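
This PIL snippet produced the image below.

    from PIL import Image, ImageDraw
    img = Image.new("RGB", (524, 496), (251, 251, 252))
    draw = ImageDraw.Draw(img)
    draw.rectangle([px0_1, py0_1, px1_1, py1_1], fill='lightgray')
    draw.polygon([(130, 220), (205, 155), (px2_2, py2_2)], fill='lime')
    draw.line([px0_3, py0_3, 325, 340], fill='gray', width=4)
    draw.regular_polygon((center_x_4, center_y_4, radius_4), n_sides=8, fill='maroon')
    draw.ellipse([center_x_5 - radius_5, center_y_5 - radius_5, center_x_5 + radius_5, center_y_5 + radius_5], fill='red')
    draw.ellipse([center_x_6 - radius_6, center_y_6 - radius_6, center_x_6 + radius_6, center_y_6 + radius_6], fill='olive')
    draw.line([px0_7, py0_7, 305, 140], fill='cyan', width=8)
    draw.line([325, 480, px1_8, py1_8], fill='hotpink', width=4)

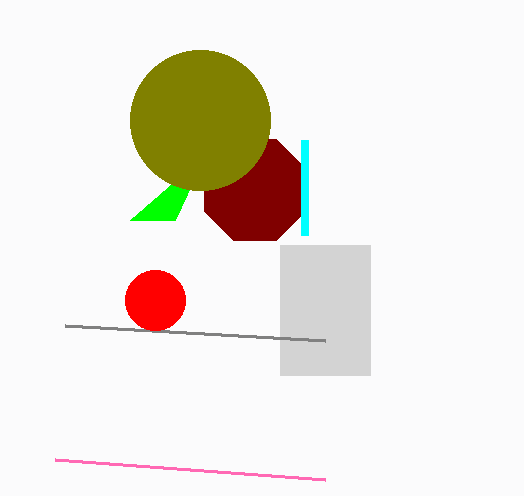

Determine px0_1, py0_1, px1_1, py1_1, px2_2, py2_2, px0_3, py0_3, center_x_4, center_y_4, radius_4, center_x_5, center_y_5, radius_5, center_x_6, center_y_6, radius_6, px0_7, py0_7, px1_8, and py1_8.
px0_1 = 280; py0_1 = 245; px1_1 = 370; py1_1 = 375; px2_2 = 175; py2_2 = 220; px0_3 = 65; py0_3 = 325; center_x_4 = 255; center_y_4 = 190; radius_4 = 55; center_x_5 = 155; center_y_5 = 300; radius_5 = 30; center_x_6 = 200; center_y_6 = 120; radius_6 = 70; px0_7 = 305; py0_7 = 235; px1_8 = 55; py1_8 = 460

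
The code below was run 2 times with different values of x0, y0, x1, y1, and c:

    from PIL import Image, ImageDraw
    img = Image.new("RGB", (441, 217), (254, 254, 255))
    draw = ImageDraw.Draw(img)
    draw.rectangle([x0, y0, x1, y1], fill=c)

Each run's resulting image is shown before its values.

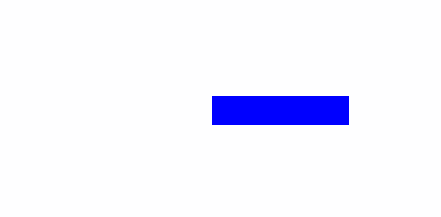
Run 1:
x0 = 212; y0 = 96; x1 = 348; y1 = 124; c = 'blue'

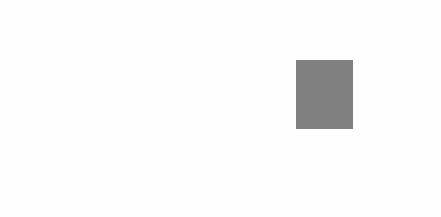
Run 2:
x0 = 296, y0 = 60, x1 = 352, y1 = 128, c = 'gray'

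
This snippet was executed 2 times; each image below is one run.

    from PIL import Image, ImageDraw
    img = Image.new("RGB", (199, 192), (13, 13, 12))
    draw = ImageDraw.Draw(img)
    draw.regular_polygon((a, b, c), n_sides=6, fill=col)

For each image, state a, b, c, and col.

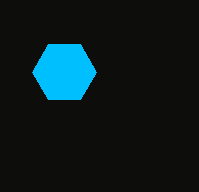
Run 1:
a = 64, b = 72, c = 32, col = 'deepskyblue'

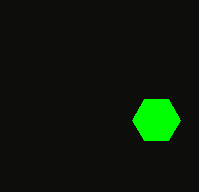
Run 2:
a = 156; b = 120; c = 24; col = 'lime'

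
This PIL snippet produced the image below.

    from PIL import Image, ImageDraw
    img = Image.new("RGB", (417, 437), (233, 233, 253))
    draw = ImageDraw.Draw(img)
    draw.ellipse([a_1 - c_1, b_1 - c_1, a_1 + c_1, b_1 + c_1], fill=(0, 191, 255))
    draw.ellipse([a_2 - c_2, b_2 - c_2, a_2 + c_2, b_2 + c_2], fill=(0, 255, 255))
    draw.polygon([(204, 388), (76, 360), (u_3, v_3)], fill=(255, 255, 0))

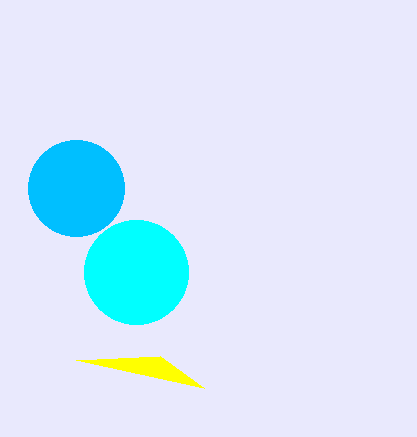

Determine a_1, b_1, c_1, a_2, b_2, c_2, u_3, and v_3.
a_1 = 76
b_1 = 188
c_1 = 48
a_2 = 136
b_2 = 272
c_2 = 52
u_3 = 160
v_3 = 356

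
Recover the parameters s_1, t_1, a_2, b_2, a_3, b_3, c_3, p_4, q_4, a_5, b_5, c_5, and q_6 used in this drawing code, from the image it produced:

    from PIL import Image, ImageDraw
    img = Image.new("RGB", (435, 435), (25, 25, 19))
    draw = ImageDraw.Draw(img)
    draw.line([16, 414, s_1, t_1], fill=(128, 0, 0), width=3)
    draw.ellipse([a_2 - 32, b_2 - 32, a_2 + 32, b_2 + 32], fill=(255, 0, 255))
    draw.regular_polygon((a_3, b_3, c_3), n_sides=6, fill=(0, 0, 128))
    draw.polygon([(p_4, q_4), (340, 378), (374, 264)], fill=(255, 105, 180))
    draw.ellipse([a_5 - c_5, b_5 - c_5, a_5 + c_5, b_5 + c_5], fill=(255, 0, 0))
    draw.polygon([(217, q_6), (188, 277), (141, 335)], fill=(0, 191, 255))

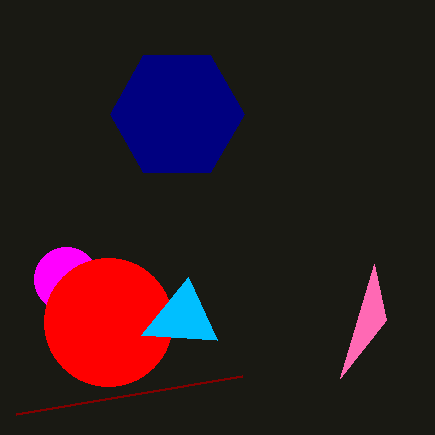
s_1 = 242, t_1 = 376, a_2 = 66, b_2 = 279, a_3 = 177, b_3 = 114, c_3 = 67, p_4 = 386, q_4 = 320, a_5 = 108, b_5 = 322, c_5 = 64, q_6 = 340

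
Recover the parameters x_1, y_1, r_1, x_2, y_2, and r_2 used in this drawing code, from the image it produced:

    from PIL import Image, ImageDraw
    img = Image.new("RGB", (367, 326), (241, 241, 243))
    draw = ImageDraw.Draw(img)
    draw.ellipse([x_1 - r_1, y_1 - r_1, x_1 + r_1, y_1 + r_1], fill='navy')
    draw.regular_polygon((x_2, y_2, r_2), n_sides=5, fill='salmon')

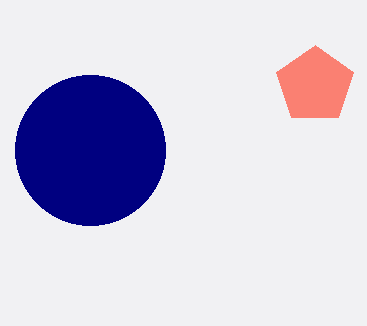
x_1 = 90, y_1 = 150, r_1 = 75, x_2 = 315, y_2 = 85, r_2 = 40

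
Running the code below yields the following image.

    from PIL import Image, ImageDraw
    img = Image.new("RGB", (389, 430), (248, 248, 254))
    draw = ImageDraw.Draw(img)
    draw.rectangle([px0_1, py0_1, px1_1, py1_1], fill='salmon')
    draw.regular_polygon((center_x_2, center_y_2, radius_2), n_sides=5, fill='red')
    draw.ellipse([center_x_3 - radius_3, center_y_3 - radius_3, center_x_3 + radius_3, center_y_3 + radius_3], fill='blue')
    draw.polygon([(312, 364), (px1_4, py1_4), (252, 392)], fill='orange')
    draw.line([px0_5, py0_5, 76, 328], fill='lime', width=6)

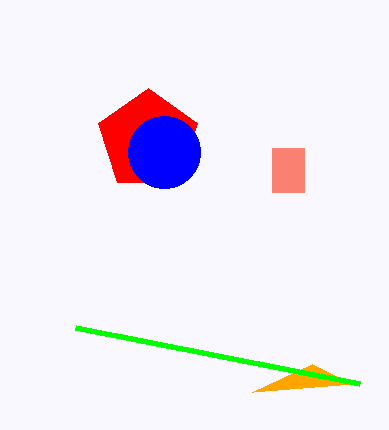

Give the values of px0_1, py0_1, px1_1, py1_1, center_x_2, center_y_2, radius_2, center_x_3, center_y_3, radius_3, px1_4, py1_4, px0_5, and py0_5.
px0_1 = 272
py0_1 = 148
px1_1 = 304
py1_1 = 192
center_x_2 = 148
center_y_2 = 140
radius_2 = 52
center_x_3 = 164
center_y_3 = 152
radius_3 = 36
px1_4 = 352
py1_4 = 384
px0_5 = 360
py0_5 = 384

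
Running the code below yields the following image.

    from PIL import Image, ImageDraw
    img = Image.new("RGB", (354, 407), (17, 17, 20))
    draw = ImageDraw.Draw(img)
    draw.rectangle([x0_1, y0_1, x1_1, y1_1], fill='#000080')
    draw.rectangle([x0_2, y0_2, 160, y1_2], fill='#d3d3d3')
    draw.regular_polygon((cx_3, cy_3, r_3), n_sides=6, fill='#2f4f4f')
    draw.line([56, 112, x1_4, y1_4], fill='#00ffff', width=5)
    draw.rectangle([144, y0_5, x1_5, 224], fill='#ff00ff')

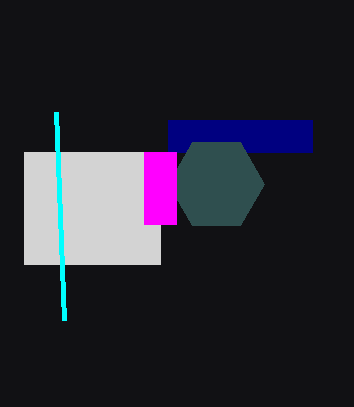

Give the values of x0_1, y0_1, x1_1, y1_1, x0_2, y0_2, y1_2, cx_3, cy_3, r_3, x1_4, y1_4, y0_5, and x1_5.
x0_1 = 168; y0_1 = 120; x1_1 = 312; y1_1 = 152; x0_2 = 24; y0_2 = 152; y1_2 = 264; cx_3 = 216; cy_3 = 184; r_3 = 48; x1_4 = 64; y1_4 = 320; y0_5 = 152; x1_5 = 176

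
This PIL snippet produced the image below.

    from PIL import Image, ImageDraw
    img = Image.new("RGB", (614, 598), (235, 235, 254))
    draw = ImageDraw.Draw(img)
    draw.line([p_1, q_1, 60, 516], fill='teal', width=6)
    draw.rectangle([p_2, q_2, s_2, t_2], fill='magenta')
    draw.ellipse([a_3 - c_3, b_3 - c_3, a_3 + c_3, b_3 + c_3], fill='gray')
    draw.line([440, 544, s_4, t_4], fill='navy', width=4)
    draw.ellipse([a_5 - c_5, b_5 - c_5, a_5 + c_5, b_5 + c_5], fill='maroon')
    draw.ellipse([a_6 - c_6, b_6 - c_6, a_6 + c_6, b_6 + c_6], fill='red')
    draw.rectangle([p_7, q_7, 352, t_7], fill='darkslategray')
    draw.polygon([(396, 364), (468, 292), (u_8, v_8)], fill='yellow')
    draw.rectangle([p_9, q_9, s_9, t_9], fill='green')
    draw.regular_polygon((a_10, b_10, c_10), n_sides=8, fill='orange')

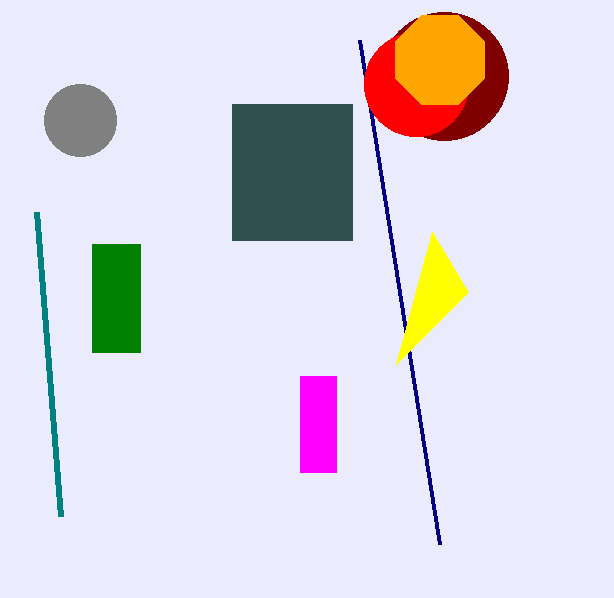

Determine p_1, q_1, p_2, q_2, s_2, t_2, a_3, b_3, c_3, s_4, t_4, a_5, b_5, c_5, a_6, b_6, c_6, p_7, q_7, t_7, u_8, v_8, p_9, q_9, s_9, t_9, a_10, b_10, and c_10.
p_1 = 36, q_1 = 212, p_2 = 300, q_2 = 376, s_2 = 336, t_2 = 472, a_3 = 80, b_3 = 120, c_3 = 36, s_4 = 360, t_4 = 40, a_5 = 444, b_5 = 76, c_5 = 64, a_6 = 416, b_6 = 84, c_6 = 52, p_7 = 232, q_7 = 104, t_7 = 240, u_8 = 432, v_8 = 232, p_9 = 92, q_9 = 244, s_9 = 140, t_9 = 352, a_10 = 440, b_10 = 60, c_10 = 48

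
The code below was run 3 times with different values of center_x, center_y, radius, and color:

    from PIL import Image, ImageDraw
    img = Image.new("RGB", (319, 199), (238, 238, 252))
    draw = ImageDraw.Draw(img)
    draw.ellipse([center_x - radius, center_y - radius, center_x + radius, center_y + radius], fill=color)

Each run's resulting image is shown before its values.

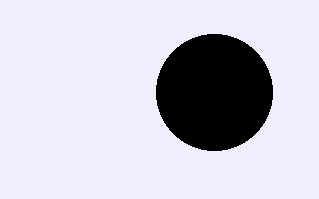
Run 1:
center_x = 214, center_y = 92, radius = 58, color = 'black'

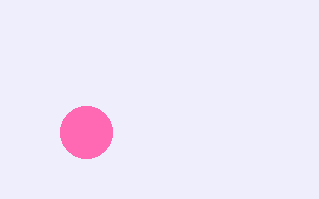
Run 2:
center_x = 86; center_y = 132; radius = 26; color = 'hotpink'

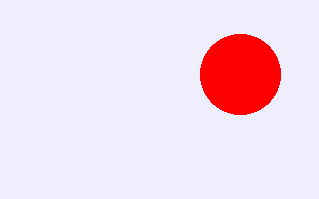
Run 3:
center_x = 240
center_y = 74
radius = 40
color = 'red'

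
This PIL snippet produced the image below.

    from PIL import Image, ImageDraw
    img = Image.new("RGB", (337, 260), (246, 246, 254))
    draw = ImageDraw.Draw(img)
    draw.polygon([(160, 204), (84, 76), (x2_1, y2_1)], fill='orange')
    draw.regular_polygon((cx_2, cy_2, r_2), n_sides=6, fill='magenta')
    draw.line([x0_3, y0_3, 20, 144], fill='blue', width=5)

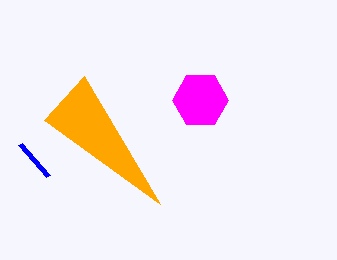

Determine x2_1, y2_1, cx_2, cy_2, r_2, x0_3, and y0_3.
x2_1 = 44
y2_1 = 120
cx_2 = 200
cy_2 = 100
r_2 = 28
x0_3 = 48
y0_3 = 176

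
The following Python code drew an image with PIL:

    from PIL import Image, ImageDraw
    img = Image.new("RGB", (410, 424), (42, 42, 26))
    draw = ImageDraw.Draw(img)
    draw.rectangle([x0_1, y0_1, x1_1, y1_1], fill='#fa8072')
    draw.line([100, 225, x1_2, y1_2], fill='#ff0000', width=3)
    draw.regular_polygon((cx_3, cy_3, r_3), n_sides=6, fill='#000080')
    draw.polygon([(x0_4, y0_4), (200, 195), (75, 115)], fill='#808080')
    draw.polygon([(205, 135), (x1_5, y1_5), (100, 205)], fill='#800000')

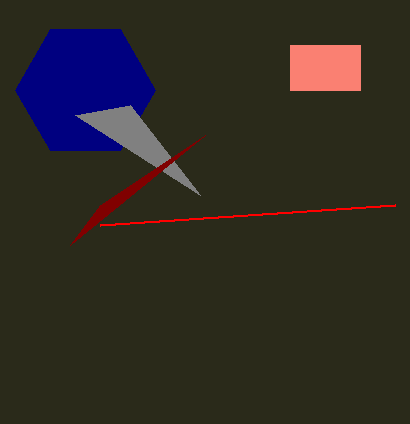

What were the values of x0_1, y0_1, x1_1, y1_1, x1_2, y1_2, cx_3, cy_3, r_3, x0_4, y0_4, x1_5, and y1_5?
x0_1 = 290
y0_1 = 45
x1_1 = 360
y1_1 = 90
x1_2 = 395
y1_2 = 205
cx_3 = 85
cy_3 = 90
r_3 = 70
x0_4 = 130
y0_4 = 105
x1_5 = 70
y1_5 = 245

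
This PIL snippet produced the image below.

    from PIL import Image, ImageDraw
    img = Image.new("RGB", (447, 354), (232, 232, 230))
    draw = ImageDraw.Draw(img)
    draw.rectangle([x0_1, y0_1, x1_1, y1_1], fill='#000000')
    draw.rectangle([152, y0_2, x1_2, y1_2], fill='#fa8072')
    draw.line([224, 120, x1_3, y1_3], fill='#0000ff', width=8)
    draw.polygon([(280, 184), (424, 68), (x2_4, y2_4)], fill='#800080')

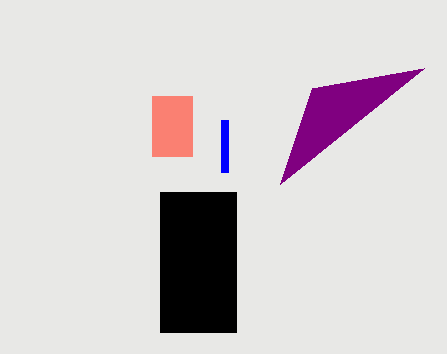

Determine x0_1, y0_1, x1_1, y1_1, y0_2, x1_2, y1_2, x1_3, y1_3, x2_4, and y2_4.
x0_1 = 160, y0_1 = 192, x1_1 = 236, y1_1 = 332, y0_2 = 96, x1_2 = 192, y1_2 = 156, x1_3 = 224, y1_3 = 172, x2_4 = 312, y2_4 = 88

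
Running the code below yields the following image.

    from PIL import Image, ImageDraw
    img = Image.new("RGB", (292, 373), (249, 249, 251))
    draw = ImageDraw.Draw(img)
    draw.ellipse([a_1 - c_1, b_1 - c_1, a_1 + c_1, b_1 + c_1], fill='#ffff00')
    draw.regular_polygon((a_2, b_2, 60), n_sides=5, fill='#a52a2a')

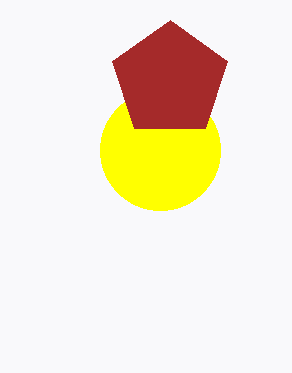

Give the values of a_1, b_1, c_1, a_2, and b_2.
a_1 = 160, b_1 = 150, c_1 = 60, a_2 = 170, b_2 = 80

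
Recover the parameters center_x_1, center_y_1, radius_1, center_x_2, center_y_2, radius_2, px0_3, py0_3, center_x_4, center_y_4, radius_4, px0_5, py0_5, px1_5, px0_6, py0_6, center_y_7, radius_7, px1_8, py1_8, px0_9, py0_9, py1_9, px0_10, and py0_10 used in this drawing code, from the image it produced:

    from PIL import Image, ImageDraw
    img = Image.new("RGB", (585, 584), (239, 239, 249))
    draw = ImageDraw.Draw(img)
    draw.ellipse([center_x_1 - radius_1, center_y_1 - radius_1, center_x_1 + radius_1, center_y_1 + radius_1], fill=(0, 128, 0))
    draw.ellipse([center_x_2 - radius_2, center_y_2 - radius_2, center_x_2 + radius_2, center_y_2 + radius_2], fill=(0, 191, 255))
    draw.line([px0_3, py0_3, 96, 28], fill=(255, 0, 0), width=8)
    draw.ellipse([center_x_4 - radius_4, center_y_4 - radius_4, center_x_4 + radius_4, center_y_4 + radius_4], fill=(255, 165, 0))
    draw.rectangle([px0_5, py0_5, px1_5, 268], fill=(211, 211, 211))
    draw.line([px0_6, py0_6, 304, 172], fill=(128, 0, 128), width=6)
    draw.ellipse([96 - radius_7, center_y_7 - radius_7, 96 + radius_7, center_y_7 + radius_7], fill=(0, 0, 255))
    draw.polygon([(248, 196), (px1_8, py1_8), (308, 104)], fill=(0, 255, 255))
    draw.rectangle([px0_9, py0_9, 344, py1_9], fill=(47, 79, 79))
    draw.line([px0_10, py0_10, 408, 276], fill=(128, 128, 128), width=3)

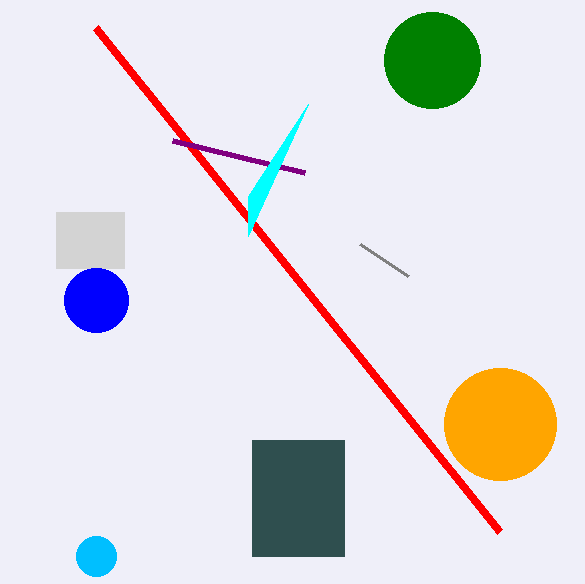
center_x_1 = 432, center_y_1 = 60, radius_1 = 48, center_x_2 = 96, center_y_2 = 556, radius_2 = 20, px0_3 = 500, py0_3 = 532, center_x_4 = 500, center_y_4 = 424, radius_4 = 56, px0_5 = 56, py0_5 = 212, px1_5 = 124, px0_6 = 172, py0_6 = 140, center_y_7 = 300, radius_7 = 32, px1_8 = 248, py1_8 = 236, px0_9 = 252, py0_9 = 440, py1_9 = 556, px0_10 = 360, py0_10 = 244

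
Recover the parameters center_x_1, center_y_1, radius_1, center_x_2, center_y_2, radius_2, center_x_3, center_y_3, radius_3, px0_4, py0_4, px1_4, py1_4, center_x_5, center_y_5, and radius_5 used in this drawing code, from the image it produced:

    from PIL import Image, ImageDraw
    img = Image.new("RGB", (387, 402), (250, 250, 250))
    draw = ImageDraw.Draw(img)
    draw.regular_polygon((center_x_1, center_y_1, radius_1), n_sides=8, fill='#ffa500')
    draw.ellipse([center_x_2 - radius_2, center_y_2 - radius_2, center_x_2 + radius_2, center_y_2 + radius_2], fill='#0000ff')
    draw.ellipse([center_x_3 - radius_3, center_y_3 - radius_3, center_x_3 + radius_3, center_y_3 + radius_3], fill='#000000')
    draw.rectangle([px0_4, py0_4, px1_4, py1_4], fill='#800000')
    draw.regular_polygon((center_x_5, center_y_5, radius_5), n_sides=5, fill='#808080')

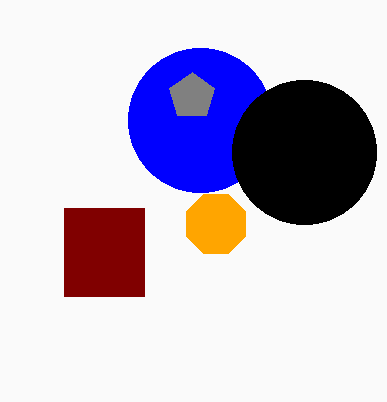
center_x_1 = 216
center_y_1 = 224
radius_1 = 32
center_x_2 = 200
center_y_2 = 120
radius_2 = 72
center_x_3 = 304
center_y_3 = 152
radius_3 = 72
px0_4 = 64
py0_4 = 208
px1_4 = 144
py1_4 = 296
center_x_5 = 192
center_y_5 = 96
radius_5 = 24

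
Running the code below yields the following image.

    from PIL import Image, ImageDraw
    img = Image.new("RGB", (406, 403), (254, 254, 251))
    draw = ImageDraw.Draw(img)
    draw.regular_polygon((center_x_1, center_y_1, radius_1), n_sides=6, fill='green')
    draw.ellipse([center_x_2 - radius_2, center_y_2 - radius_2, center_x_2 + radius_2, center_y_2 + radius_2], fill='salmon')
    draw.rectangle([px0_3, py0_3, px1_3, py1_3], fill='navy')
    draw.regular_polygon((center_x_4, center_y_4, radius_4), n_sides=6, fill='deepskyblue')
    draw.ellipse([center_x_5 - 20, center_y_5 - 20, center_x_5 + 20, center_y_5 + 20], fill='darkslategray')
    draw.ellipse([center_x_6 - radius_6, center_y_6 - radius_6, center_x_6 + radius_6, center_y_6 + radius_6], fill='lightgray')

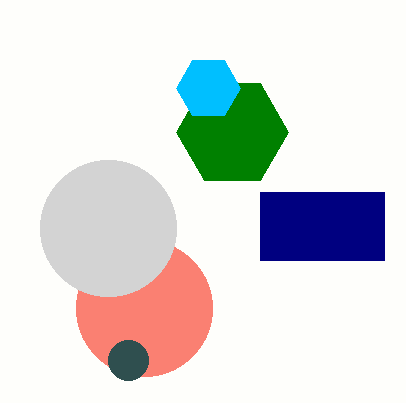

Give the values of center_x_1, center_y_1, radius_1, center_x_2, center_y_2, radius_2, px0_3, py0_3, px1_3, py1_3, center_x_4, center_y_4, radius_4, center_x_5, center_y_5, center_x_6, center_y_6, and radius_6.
center_x_1 = 232; center_y_1 = 132; radius_1 = 56; center_x_2 = 144; center_y_2 = 308; radius_2 = 68; px0_3 = 260; py0_3 = 192; px1_3 = 384; py1_3 = 260; center_x_4 = 208; center_y_4 = 88; radius_4 = 32; center_x_5 = 128; center_y_5 = 360; center_x_6 = 108; center_y_6 = 228; radius_6 = 68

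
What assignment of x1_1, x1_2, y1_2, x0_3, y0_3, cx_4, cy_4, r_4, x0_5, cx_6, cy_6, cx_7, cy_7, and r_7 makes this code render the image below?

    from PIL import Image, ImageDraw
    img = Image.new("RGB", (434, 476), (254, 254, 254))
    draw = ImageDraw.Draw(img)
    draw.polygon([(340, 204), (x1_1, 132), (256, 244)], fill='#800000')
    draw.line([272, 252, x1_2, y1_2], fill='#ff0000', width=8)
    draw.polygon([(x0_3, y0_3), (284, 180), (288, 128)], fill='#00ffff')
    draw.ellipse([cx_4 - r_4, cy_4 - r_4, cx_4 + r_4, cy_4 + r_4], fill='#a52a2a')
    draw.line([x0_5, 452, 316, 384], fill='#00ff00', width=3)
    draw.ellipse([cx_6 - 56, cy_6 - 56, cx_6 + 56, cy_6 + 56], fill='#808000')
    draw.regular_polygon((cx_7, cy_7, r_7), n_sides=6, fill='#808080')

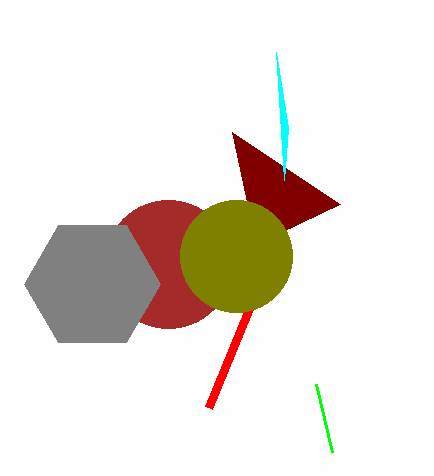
x1_1 = 232
x1_2 = 208
y1_2 = 408
x0_3 = 276
y0_3 = 52
cx_4 = 168
cy_4 = 264
r_4 = 64
x0_5 = 332
cx_6 = 236
cy_6 = 256
cx_7 = 92
cy_7 = 284
r_7 = 68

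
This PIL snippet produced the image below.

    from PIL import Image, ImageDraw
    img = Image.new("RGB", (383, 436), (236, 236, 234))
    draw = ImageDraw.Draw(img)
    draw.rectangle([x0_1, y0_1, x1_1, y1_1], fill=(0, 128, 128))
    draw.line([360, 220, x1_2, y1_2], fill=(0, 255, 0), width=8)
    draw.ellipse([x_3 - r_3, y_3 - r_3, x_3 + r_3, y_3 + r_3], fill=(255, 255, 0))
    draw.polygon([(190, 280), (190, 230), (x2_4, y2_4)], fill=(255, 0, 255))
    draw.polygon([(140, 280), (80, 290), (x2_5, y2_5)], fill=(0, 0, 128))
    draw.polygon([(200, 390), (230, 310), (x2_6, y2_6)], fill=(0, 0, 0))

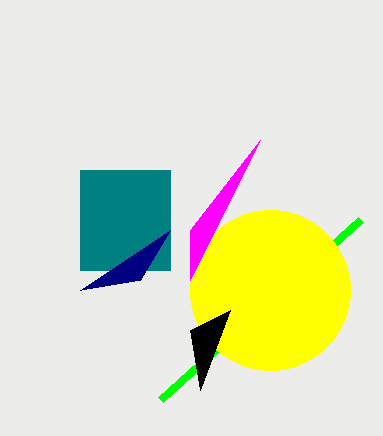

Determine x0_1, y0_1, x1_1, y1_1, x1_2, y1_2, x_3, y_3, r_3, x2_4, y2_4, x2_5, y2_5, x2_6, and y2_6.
x0_1 = 80, y0_1 = 170, x1_1 = 170, y1_1 = 270, x1_2 = 160, y1_2 = 400, x_3 = 270, y_3 = 290, r_3 = 80, x2_4 = 260, y2_4 = 140, x2_5 = 170, y2_5 = 230, x2_6 = 190, y2_6 = 330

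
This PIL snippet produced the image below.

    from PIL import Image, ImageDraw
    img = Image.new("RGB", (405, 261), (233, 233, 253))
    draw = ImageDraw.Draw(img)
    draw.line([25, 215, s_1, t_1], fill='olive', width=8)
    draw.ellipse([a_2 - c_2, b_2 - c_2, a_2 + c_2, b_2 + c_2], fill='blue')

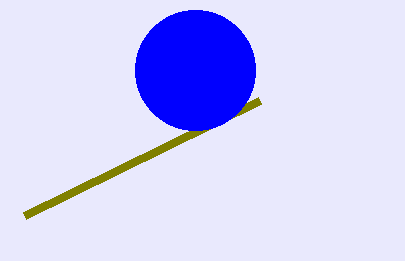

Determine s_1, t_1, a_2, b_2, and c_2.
s_1 = 260
t_1 = 100
a_2 = 195
b_2 = 70
c_2 = 60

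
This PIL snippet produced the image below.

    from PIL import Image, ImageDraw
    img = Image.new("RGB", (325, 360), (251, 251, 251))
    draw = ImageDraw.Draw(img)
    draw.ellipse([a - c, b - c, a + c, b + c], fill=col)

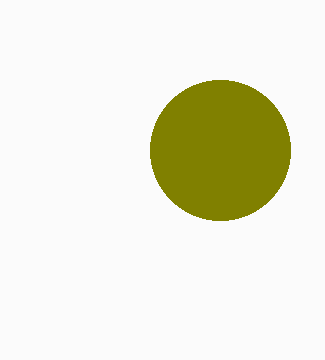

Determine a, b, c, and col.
a = 220, b = 150, c = 70, col = 'olive'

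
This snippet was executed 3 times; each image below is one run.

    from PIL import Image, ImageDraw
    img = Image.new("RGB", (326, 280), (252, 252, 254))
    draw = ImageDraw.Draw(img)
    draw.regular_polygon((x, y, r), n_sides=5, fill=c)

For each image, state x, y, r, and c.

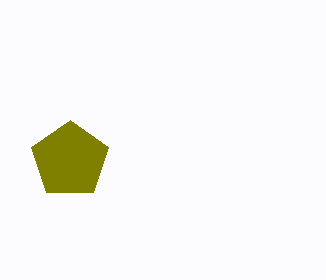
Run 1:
x = 70
y = 160
r = 40
c = 'olive'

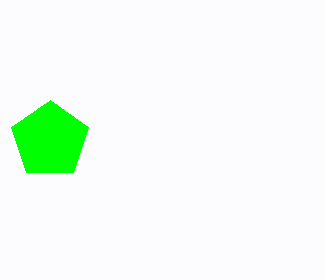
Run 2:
x = 50
y = 140
r = 40
c = 'lime'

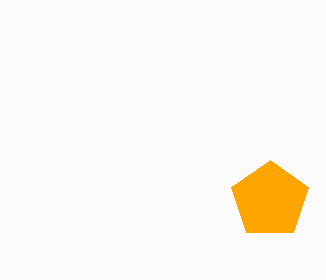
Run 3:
x = 270; y = 200; r = 40; c = 'orange'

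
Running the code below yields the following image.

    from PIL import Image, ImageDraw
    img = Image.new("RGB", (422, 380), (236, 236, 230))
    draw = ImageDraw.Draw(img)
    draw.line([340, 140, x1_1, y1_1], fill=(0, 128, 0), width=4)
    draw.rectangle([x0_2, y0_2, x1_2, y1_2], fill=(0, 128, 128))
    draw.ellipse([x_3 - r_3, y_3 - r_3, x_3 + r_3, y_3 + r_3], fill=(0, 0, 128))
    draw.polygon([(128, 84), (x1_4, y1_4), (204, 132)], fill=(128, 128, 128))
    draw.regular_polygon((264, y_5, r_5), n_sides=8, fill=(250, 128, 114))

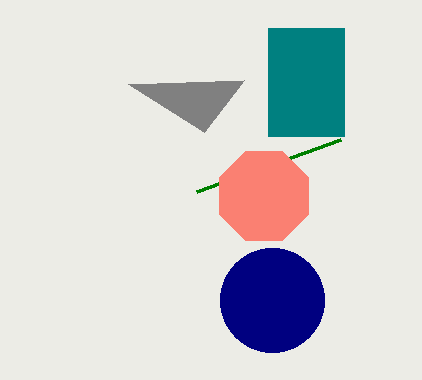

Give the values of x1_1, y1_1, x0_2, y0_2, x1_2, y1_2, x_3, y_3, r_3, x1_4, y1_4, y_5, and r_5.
x1_1 = 196
y1_1 = 192
x0_2 = 268
y0_2 = 28
x1_2 = 344
y1_2 = 136
x_3 = 272
y_3 = 300
r_3 = 52
x1_4 = 244
y1_4 = 80
y_5 = 196
r_5 = 48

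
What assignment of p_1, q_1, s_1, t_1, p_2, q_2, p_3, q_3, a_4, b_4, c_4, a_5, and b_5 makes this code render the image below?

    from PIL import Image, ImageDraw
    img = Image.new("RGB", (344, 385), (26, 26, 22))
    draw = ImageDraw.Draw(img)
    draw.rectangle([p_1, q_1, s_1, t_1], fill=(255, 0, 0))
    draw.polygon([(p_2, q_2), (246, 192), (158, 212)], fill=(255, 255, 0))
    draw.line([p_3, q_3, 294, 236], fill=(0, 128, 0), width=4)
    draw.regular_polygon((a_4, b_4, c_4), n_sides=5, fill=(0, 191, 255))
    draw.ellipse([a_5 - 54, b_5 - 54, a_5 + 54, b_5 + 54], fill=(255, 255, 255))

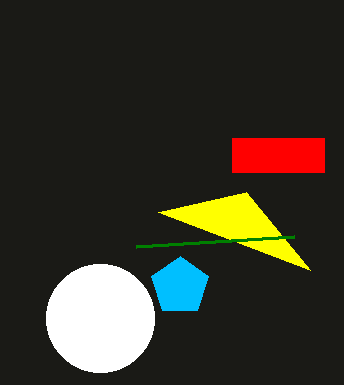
p_1 = 232
q_1 = 138
s_1 = 324
t_1 = 172
p_2 = 310
q_2 = 270
p_3 = 136
q_3 = 246
a_4 = 180
b_4 = 286
c_4 = 30
a_5 = 100
b_5 = 318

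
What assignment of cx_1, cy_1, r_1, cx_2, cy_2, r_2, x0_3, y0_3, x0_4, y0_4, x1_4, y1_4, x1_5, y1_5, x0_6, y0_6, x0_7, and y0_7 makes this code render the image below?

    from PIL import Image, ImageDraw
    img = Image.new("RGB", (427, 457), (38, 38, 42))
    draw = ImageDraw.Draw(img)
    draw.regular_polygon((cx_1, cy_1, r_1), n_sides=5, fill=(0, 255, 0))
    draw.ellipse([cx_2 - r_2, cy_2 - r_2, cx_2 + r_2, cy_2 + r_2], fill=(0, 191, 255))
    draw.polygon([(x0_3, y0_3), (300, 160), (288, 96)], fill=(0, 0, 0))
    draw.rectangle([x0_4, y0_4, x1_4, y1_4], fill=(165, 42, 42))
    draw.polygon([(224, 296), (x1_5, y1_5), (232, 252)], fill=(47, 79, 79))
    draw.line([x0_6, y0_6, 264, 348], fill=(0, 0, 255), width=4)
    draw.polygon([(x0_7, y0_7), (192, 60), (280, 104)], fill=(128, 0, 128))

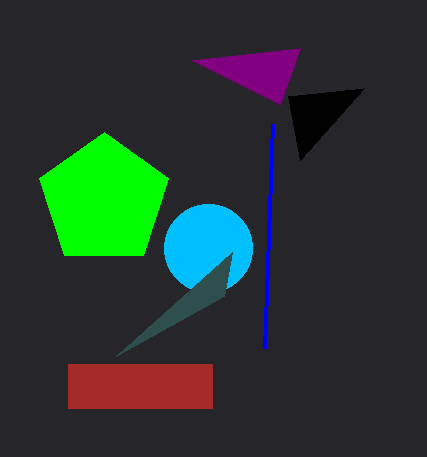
cx_1 = 104, cy_1 = 200, r_1 = 68, cx_2 = 208, cy_2 = 248, r_2 = 44, x0_3 = 364, y0_3 = 88, x0_4 = 68, y0_4 = 364, x1_4 = 212, y1_4 = 408, x1_5 = 116, y1_5 = 356, x0_6 = 272, y0_6 = 124, x0_7 = 300, y0_7 = 48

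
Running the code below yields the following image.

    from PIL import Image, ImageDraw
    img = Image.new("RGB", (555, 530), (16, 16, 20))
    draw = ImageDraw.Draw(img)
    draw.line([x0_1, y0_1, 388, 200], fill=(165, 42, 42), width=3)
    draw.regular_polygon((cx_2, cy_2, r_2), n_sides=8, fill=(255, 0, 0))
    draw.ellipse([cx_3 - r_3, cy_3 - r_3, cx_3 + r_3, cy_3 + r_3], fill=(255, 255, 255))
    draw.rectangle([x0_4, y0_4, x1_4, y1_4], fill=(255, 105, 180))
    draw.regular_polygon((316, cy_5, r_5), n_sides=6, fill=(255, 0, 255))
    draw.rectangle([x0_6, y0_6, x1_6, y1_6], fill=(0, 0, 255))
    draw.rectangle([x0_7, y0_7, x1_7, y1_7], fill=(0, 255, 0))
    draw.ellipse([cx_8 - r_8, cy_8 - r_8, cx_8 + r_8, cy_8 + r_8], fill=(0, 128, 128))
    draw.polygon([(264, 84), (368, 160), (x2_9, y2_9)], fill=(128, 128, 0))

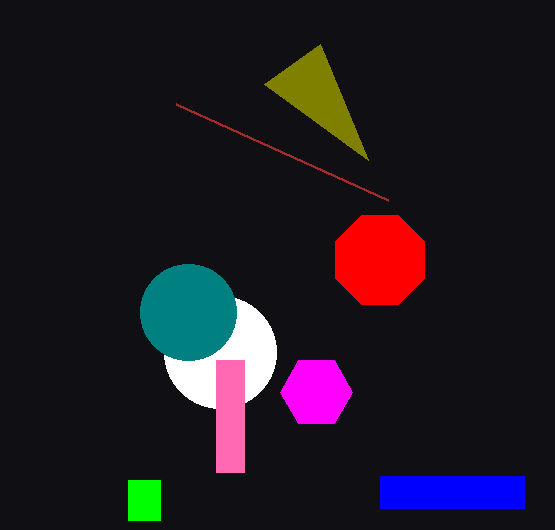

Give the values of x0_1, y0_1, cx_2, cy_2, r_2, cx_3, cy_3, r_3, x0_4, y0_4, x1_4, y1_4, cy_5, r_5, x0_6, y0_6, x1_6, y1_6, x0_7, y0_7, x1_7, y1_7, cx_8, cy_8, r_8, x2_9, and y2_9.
x0_1 = 176, y0_1 = 104, cx_2 = 380, cy_2 = 260, r_2 = 48, cx_3 = 220, cy_3 = 352, r_3 = 56, x0_4 = 216, y0_4 = 360, x1_4 = 244, y1_4 = 472, cy_5 = 392, r_5 = 36, x0_6 = 380, y0_6 = 476, x1_6 = 524, y1_6 = 508, x0_7 = 128, y0_7 = 480, x1_7 = 160, y1_7 = 520, cx_8 = 188, cy_8 = 312, r_8 = 48, x2_9 = 320, y2_9 = 44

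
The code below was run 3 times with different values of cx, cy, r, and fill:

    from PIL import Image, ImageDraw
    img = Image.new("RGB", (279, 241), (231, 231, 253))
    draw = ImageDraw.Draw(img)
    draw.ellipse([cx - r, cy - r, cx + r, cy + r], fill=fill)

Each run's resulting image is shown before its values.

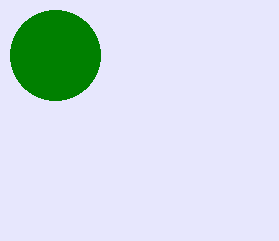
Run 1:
cx = 55
cy = 55
r = 45
fill = 'green'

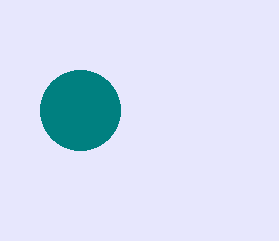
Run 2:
cx = 80; cy = 110; r = 40; fill = 'teal'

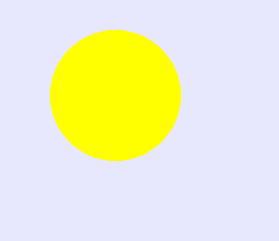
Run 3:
cx = 115; cy = 95; r = 65; fill = 'yellow'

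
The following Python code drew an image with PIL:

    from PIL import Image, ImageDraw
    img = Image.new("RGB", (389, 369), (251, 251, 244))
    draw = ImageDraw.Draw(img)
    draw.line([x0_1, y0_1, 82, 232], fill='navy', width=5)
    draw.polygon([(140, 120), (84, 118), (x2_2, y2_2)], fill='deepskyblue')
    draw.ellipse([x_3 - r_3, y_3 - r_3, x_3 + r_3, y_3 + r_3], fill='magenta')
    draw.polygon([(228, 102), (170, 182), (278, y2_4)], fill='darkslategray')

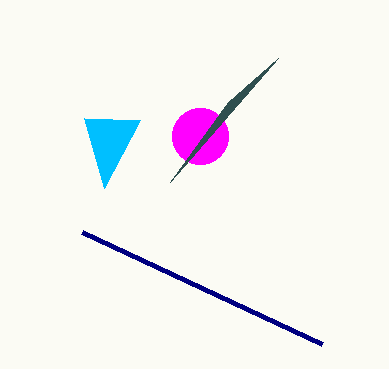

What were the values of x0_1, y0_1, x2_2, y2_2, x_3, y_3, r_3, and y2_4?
x0_1 = 322
y0_1 = 344
x2_2 = 104
y2_2 = 188
x_3 = 200
y_3 = 136
r_3 = 28
y2_4 = 58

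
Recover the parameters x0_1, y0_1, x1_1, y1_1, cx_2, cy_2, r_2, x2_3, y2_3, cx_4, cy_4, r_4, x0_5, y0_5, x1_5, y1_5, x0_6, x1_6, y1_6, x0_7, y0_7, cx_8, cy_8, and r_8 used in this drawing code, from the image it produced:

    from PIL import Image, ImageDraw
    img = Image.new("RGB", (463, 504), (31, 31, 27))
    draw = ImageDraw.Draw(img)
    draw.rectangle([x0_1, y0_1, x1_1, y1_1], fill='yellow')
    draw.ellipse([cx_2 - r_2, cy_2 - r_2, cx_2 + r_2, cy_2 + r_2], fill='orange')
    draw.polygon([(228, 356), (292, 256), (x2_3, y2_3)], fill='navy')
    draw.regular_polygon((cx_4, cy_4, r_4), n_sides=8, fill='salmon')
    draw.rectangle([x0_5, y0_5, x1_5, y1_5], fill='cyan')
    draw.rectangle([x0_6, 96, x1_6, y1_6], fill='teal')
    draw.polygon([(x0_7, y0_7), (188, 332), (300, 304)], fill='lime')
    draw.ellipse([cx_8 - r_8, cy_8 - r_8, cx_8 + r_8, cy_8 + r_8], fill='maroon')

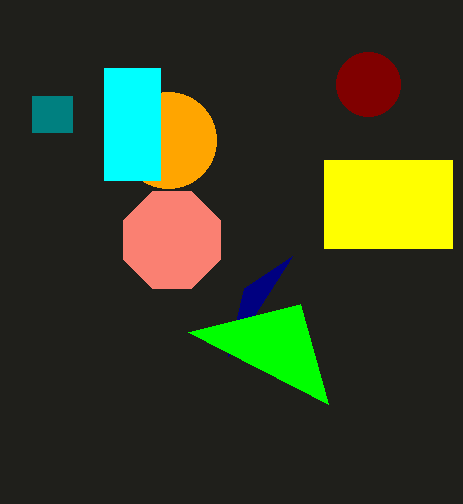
x0_1 = 324, y0_1 = 160, x1_1 = 452, y1_1 = 248, cx_2 = 168, cy_2 = 140, r_2 = 48, x2_3 = 244, y2_3 = 288, cx_4 = 172, cy_4 = 240, r_4 = 52, x0_5 = 104, y0_5 = 68, x1_5 = 160, y1_5 = 180, x0_6 = 32, x1_6 = 72, y1_6 = 132, x0_7 = 328, y0_7 = 404, cx_8 = 368, cy_8 = 84, r_8 = 32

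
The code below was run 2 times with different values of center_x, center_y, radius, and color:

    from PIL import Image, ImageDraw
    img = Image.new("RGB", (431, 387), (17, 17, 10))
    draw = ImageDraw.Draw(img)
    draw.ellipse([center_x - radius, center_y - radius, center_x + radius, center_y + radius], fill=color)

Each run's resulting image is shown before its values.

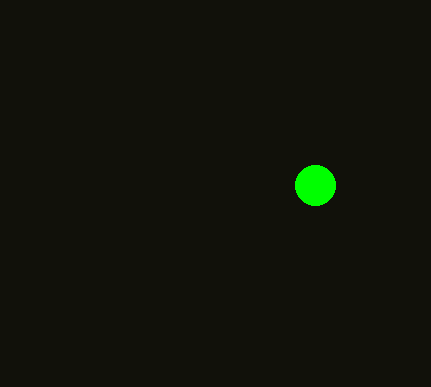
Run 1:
center_x = 315
center_y = 185
radius = 20
color = 'lime'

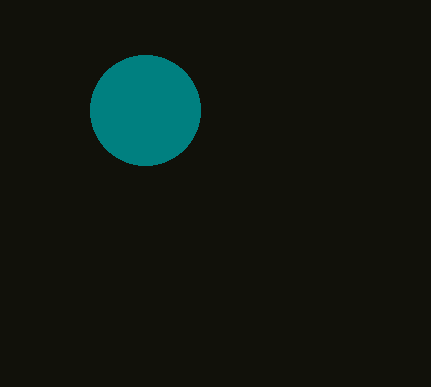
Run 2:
center_x = 145; center_y = 110; radius = 55; color = 'teal'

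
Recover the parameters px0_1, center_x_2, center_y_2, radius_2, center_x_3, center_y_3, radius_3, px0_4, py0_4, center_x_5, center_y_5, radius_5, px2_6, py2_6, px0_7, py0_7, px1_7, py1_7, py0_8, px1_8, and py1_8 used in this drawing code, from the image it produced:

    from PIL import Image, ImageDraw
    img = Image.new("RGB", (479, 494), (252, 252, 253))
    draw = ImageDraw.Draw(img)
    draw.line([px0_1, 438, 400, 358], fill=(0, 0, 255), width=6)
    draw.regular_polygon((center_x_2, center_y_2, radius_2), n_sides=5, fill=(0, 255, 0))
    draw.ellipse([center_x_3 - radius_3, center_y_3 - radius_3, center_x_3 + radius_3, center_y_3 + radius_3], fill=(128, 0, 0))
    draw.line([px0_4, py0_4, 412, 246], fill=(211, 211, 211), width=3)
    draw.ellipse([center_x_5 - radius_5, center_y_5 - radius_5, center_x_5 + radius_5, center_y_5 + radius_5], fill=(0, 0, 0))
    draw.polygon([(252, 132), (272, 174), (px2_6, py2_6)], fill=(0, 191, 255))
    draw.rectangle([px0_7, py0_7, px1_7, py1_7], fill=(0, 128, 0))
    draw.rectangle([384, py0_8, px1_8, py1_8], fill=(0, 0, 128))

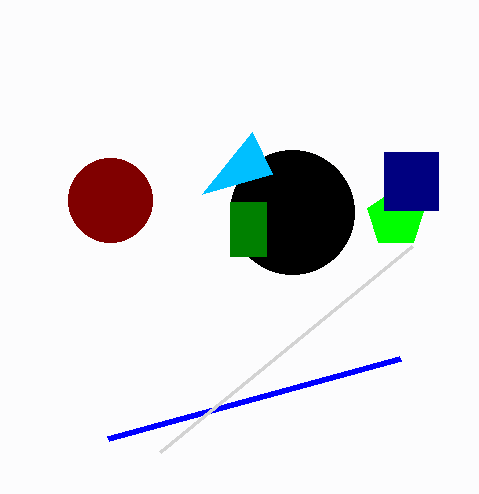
px0_1 = 108
center_x_2 = 396
center_y_2 = 218
radius_2 = 30
center_x_3 = 110
center_y_3 = 200
radius_3 = 42
px0_4 = 160
py0_4 = 452
center_x_5 = 292
center_y_5 = 212
radius_5 = 62
px2_6 = 202
py2_6 = 194
px0_7 = 230
py0_7 = 202
px1_7 = 266
py1_7 = 256
py0_8 = 152
px1_8 = 438
py1_8 = 210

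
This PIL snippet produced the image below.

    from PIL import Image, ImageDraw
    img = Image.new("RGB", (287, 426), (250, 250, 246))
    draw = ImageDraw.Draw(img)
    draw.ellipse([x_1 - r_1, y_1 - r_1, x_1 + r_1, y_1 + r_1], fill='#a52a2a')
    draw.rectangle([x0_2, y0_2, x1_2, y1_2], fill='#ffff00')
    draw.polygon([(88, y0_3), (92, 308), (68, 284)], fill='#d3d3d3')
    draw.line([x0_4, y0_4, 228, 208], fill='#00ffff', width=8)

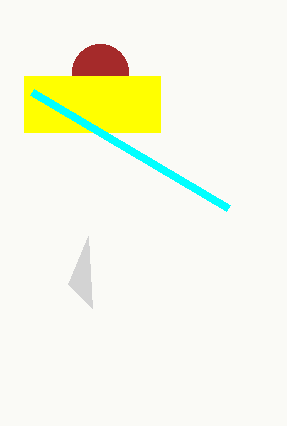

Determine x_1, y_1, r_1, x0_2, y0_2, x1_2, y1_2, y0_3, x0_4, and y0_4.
x_1 = 100, y_1 = 72, r_1 = 28, x0_2 = 24, y0_2 = 76, x1_2 = 160, y1_2 = 132, y0_3 = 236, x0_4 = 32, y0_4 = 92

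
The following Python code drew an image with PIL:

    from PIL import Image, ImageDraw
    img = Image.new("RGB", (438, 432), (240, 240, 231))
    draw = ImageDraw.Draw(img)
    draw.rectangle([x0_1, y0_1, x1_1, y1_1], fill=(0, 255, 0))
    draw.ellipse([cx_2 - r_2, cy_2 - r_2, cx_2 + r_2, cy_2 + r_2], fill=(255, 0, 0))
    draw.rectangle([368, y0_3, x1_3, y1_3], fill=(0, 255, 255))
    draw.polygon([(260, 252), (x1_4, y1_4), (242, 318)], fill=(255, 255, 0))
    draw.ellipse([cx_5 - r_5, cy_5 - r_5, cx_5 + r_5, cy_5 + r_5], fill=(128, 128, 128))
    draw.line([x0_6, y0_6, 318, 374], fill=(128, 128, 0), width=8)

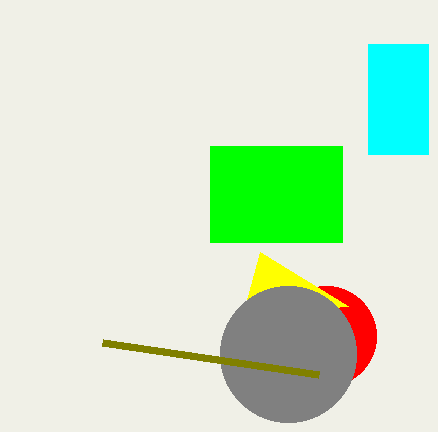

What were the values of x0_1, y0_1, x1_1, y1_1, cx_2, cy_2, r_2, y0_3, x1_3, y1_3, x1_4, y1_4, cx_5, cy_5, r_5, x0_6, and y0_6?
x0_1 = 210; y0_1 = 146; x1_1 = 342; y1_1 = 242; cx_2 = 326; cy_2 = 336; r_2 = 50; y0_3 = 44; x1_3 = 428; y1_3 = 154; x1_4 = 348; y1_4 = 306; cx_5 = 288; cy_5 = 354; r_5 = 68; x0_6 = 102; y0_6 = 342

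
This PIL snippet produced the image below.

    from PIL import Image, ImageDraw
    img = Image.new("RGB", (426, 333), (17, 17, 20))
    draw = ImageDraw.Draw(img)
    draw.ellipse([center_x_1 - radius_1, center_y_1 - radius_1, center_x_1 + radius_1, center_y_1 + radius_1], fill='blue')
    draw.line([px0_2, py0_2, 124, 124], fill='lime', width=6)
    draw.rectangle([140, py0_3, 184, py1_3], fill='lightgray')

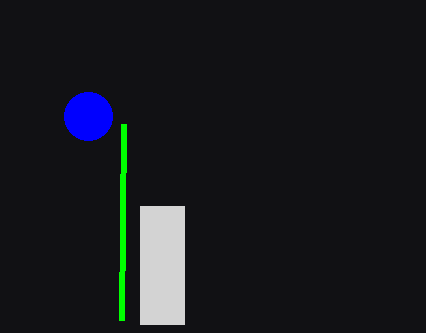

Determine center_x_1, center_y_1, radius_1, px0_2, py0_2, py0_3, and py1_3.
center_x_1 = 88; center_y_1 = 116; radius_1 = 24; px0_2 = 122; py0_2 = 320; py0_3 = 206; py1_3 = 324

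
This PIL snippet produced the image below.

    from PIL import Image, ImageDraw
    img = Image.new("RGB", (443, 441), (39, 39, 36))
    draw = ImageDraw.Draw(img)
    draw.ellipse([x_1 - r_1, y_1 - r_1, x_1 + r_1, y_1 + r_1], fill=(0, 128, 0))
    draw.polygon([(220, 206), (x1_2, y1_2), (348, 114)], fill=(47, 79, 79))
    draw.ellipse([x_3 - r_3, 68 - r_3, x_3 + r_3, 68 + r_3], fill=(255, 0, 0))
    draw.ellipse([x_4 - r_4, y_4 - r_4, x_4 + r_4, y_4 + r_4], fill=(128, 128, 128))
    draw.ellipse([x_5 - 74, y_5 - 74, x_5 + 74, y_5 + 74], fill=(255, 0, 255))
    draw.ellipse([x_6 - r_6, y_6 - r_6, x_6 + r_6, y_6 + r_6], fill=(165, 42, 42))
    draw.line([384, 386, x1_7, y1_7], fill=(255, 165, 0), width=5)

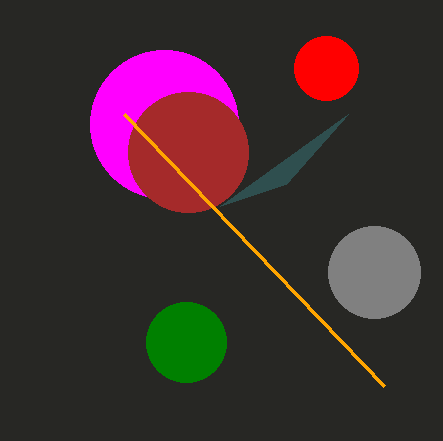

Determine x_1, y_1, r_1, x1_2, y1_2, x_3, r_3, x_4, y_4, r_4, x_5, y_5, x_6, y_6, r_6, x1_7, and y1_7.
x_1 = 186, y_1 = 342, r_1 = 40, x1_2 = 286, y1_2 = 184, x_3 = 326, r_3 = 32, x_4 = 374, y_4 = 272, r_4 = 46, x_5 = 164, y_5 = 124, x_6 = 188, y_6 = 152, r_6 = 60, x1_7 = 124, y1_7 = 114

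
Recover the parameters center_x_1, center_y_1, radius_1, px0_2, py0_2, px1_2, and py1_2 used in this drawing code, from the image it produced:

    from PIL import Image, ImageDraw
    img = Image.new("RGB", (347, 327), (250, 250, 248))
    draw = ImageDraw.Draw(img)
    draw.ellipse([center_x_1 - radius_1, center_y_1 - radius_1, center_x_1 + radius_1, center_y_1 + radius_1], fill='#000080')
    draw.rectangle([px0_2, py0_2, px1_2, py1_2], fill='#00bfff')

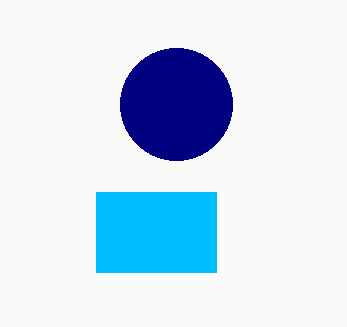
center_x_1 = 176
center_y_1 = 104
radius_1 = 56
px0_2 = 96
py0_2 = 192
px1_2 = 216
py1_2 = 272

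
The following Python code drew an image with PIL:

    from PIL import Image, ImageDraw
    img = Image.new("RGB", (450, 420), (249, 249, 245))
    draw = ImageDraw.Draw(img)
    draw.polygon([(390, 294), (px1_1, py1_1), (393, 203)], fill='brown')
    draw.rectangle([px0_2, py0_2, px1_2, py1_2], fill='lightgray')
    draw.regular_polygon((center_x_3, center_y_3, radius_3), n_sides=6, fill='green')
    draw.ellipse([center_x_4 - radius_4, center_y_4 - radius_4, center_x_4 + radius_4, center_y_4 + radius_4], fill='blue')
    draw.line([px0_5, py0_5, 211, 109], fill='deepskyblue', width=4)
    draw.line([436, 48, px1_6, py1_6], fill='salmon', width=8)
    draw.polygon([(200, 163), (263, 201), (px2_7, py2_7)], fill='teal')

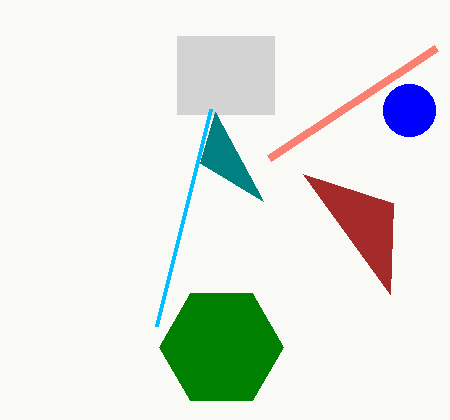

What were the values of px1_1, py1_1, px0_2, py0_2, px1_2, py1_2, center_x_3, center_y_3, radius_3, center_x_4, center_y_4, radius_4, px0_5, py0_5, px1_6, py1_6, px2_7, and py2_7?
px1_1 = 303
py1_1 = 174
px0_2 = 177
py0_2 = 36
px1_2 = 274
py1_2 = 114
center_x_3 = 221
center_y_3 = 347
radius_3 = 62
center_x_4 = 409
center_y_4 = 110
radius_4 = 26
px0_5 = 157
py0_5 = 326
px1_6 = 269
py1_6 = 158
px2_7 = 215
py2_7 = 112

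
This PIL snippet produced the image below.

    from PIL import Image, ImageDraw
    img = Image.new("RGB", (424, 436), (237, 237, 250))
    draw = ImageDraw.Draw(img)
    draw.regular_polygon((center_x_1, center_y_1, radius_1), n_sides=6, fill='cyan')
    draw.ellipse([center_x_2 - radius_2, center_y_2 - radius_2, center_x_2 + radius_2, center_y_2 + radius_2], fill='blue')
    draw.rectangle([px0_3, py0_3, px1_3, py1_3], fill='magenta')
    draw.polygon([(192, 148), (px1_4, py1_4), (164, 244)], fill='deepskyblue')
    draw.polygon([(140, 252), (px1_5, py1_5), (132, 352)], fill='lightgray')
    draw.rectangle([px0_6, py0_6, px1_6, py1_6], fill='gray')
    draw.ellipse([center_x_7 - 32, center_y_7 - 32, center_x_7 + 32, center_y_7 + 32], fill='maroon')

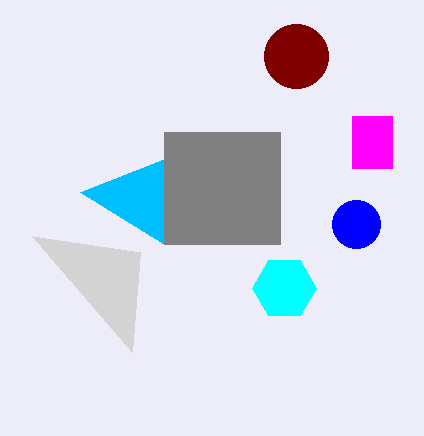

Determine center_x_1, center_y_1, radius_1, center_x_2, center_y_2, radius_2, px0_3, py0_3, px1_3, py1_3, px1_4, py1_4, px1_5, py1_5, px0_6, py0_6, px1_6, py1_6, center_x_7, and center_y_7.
center_x_1 = 284, center_y_1 = 288, radius_1 = 32, center_x_2 = 356, center_y_2 = 224, radius_2 = 24, px0_3 = 352, py0_3 = 116, px1_3 = 392, py1_3 = 168, px1_4 = 80, py1_4 = 192, px1_5 = 32, py1_5 = 236, px0_6 = 164, py0_6 = 132, px1_6 = 280, py1_6 = 244, center_x_7 = 296, center_y_7 = 56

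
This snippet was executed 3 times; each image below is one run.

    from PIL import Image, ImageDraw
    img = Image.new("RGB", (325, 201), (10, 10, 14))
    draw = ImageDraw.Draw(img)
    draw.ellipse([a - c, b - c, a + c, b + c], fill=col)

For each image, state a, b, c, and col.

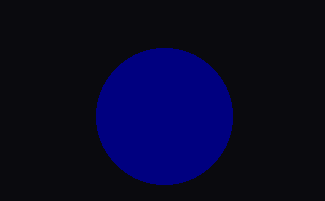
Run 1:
a = 164
b = 116
c = 68
col = 'navy'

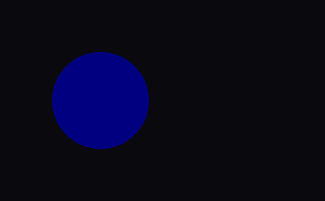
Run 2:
a = 100, b = 100, c = 48, col = 'navy'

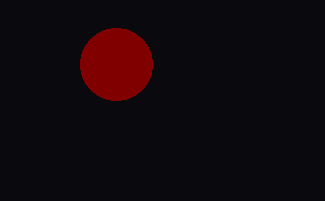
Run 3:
a = 116; b = 64; c = 36; col = 'maroon'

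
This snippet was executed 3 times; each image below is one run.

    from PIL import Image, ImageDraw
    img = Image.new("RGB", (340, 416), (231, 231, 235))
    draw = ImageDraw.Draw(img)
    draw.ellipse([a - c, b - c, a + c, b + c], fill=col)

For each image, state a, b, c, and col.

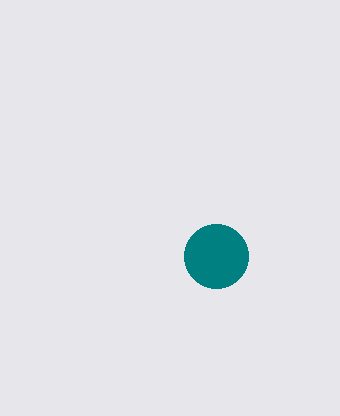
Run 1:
a = 216, b = 256, c = 32, col = 'teal'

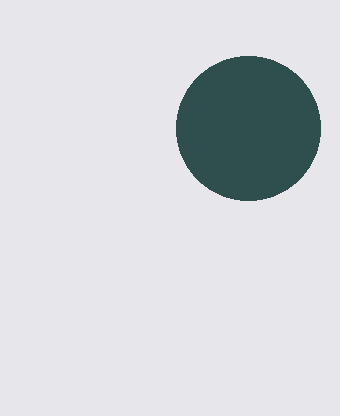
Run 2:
a = 248
b = 128
c = 72
col = 'darkslategray'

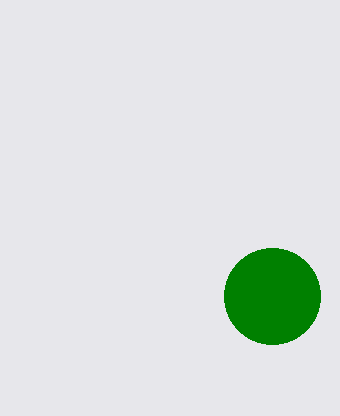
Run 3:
a = 272
b = 296
c = 48
col = 'green'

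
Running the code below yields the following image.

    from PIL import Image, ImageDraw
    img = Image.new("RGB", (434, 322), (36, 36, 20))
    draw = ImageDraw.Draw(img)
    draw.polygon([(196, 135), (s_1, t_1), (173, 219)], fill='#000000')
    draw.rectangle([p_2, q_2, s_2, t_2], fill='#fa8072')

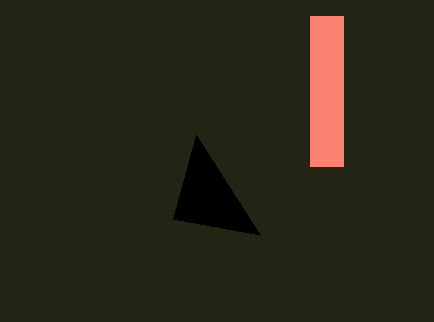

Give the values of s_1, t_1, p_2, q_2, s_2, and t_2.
s_1 = 260; t_1 = 235; p_2 = 310; q_2 = 16; s_2 = 343; t_2 = 166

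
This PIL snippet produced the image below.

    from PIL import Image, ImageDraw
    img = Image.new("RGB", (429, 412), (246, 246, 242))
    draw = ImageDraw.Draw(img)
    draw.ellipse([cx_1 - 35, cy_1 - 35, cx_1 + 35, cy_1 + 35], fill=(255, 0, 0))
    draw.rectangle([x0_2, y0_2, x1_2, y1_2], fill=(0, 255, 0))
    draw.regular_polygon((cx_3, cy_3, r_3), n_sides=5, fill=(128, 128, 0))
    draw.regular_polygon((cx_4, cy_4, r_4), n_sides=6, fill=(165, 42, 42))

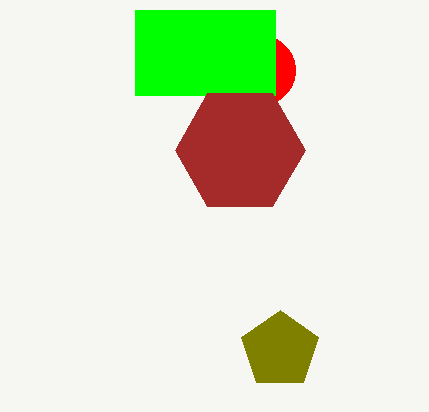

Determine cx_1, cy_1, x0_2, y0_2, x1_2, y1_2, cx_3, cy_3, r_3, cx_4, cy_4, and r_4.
cx_1 = 260, cy_1 = 70, x0_2 = 135, y0_2 = 10, x1_2 = 275, y1_2 = 95, cx_3 = 280, cy_3 = 350, r_3 = 40, cx_4 = 240, cy_4 = 150, r_4 = 65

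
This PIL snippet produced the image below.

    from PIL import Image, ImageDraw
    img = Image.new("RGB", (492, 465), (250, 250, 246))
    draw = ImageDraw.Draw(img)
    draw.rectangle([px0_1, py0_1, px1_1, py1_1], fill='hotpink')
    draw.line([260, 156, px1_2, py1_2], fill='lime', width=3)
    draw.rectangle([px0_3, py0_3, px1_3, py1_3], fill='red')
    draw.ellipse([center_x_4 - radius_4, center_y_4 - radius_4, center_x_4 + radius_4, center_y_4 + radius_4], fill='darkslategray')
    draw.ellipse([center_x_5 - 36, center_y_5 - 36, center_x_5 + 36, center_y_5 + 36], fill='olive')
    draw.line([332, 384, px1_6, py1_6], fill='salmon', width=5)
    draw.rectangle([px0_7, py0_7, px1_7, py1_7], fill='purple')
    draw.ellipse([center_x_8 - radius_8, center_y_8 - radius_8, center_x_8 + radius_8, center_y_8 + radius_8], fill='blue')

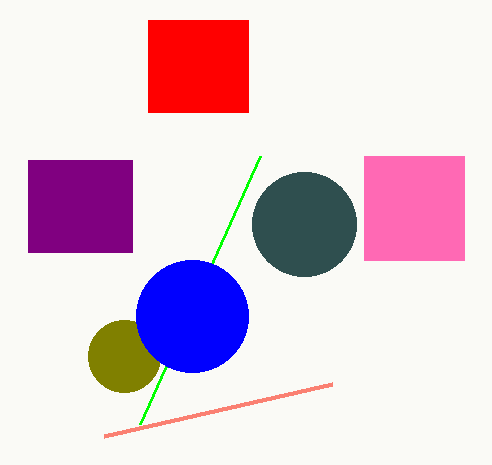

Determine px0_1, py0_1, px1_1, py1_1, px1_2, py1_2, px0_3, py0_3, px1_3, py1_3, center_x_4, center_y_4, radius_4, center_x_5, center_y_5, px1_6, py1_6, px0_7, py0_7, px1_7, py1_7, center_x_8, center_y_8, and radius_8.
px0_1 = 364, py0_1 = 156, px1_1 = 464, py1_1 = 260, px1_2 = 140, py1_2 = 424, px0_3 = 148, py0_3 = 20, px1_3 = 248, py1_3 = 112, center_x_4 = 304, center_y_4 = 224, radius_4 = 52, center_x_5 = 124, center_y_5 = 356, px1_6 = 104, py1_6 = 436, px0_7 = 28, py0_7 = 160, px1_7 = 132, py1_7 = 252, center_x_8 = 192, center_y_8 = 316, radius_8 = 56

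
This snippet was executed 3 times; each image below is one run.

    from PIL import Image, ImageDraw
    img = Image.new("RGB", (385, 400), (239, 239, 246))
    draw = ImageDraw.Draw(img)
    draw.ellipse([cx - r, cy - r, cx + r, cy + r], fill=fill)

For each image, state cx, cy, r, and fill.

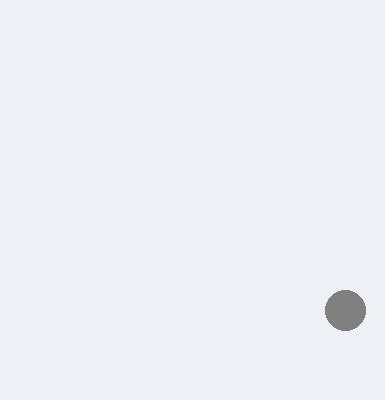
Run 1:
cx = 345
cy = 310
r = 20
fill = 'gray'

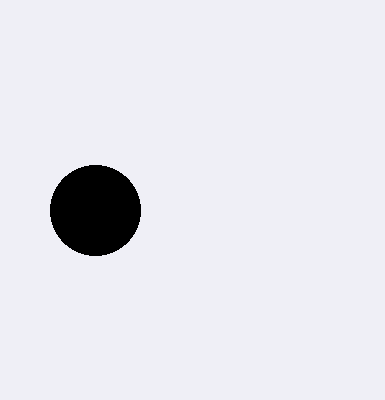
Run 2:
cx = 95
cy = 210
r = 45
fill = 'black'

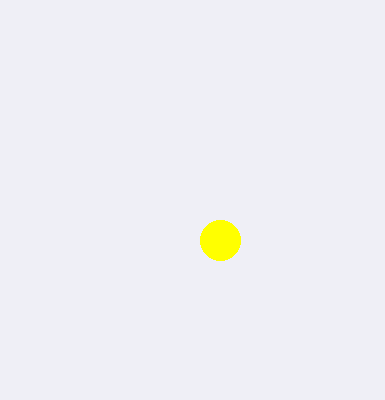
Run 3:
cx = 220
cy = 240
r = 20
fill = 'yellow'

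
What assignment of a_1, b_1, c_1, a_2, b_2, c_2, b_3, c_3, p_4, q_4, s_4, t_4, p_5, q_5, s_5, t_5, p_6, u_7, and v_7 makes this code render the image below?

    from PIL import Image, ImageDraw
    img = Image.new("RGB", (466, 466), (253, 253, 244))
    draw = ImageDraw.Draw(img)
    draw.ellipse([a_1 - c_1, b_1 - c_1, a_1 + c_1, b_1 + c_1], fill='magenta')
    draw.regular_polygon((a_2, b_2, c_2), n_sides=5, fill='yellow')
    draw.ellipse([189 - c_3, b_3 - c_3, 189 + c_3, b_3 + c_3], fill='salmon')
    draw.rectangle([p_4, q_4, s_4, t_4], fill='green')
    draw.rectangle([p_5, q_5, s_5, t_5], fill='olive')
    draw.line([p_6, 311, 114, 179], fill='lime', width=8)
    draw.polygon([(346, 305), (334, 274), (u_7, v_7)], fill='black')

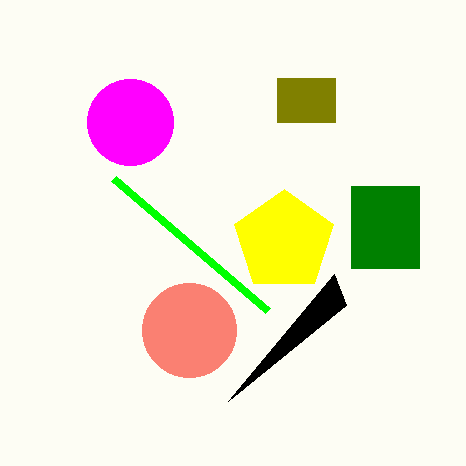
a_1 = 130
b_1 = 122
c_1 = 43
a_2 = 284
b_2 = 241
c_2 = 52
b_3 = 330
c_3 = 47
p_4 = 351
q_4 = 186
s_4 = 419
t_4 = 268
p_5 = 277
q_5 = 78
s_5 = 335
t_5 = 122
p_6 = 268
u_7 = 228
v_7 = 401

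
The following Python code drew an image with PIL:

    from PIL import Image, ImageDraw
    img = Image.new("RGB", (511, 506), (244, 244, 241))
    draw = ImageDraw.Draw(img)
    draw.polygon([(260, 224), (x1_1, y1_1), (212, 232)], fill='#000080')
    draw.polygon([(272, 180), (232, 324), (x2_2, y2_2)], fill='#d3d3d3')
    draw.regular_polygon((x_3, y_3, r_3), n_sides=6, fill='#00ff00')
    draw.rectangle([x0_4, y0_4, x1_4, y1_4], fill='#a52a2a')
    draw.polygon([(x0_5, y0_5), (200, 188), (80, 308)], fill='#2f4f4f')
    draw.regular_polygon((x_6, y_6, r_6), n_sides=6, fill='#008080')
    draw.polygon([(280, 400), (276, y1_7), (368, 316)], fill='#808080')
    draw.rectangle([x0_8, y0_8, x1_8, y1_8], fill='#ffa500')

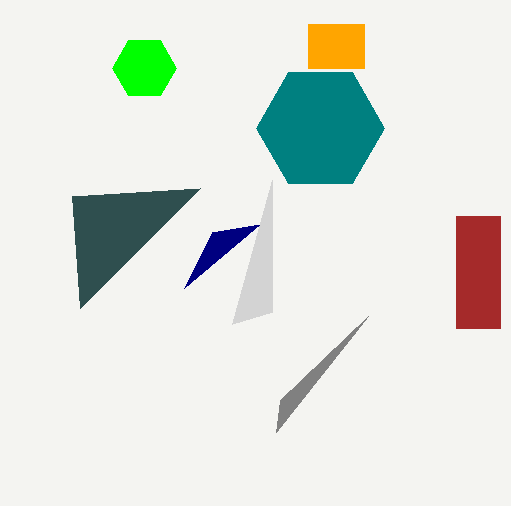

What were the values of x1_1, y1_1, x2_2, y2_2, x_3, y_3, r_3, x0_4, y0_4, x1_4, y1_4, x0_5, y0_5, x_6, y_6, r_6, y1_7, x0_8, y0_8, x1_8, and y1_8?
x1_1 = 184, y1_1 = 288, x2_2 = 272, y2_2 = 312, x_3 = 144, y_3 = 68, r_3 = 32, x0_4 = 456, y0_4 = 216, x1_4 = 500, y1_4 = 328, x0_5 = 72, y0_5 = 196, x_6 = 320, y_6 = 128, r_6 = 64, y1_7 = 432, x0_8 = 308, y0_8 = 24, x1_8 = 364, y1_8 = 68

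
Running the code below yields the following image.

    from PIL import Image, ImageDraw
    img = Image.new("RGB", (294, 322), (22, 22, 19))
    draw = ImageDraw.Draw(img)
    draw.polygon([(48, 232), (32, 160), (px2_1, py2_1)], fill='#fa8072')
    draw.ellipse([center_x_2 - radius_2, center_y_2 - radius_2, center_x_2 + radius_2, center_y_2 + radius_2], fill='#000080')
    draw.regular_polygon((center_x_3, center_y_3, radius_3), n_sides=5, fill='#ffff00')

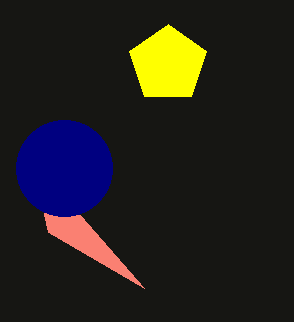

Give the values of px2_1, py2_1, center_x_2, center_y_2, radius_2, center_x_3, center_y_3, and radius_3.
px2_1 = 144
py2_1 = 288
center_x_2 = 64
center_y_2 = 168
radius_2 = 48
center_x_3 = 168
center_y_3 = 64
radius_3 = 40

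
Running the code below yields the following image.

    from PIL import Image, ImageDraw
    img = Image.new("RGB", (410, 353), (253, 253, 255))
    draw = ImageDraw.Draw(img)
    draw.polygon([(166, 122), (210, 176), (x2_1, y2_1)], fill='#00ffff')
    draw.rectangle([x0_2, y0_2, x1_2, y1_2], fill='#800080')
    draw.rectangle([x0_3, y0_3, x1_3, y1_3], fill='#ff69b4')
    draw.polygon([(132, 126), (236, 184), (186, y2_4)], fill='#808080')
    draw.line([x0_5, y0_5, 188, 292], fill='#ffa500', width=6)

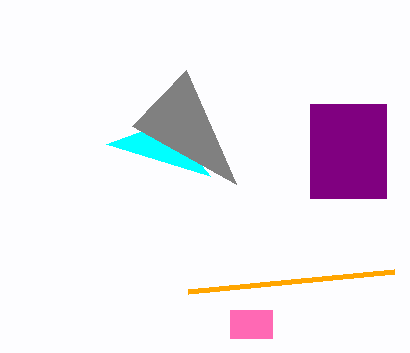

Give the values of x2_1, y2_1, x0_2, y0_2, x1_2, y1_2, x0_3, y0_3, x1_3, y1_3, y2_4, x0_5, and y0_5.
x2_1 = 106; y2_1 = 144; x0_2 = 310; y0_2 = 104; x1_2 = 386; y1_2 = 198; x0_3 = 230; y0_3 = 310; x1_3 = 272; y1_3 = 338; y2_4 = 70; x0_5 = 394; y0_5 = 272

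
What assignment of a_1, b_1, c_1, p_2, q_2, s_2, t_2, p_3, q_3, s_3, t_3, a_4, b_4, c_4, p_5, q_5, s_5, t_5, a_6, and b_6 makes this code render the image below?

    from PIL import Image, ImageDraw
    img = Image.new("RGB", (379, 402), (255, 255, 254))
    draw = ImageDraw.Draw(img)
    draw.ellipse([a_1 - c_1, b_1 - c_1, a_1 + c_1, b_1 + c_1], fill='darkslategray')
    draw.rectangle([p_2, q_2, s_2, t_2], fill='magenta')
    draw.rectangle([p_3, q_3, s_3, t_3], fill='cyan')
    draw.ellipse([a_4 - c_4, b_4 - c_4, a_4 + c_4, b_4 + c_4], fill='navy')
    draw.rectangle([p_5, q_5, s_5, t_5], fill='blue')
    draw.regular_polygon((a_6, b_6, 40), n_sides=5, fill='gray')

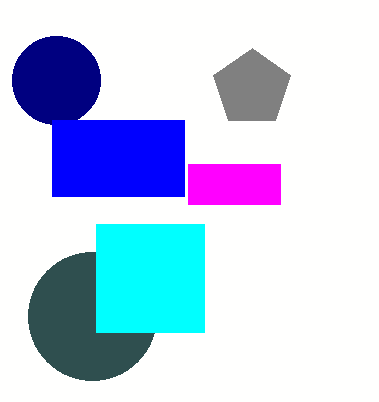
a_1 = 92, b_1 = 316, c_1 = 64, p_2 = 188, q_2 = 164, s_2 = 280, t_2 = 204, p_3 = 96, q_3 = 224, s_3 = 204, t_3 = 332, a_4 = 56, b_4 = 80, c_4 = 44, p_5 = 52, q_5 = 120, s_5 = 184, t_5 = 196, a_6 = 252, b_6 = 88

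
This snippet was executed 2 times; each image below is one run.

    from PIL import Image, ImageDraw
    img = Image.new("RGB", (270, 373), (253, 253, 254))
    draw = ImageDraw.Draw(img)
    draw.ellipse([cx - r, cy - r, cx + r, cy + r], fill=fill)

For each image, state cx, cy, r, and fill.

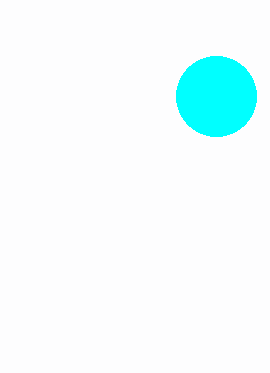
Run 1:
cx = 216
cy = 96
r = 40
fill = 'cyan'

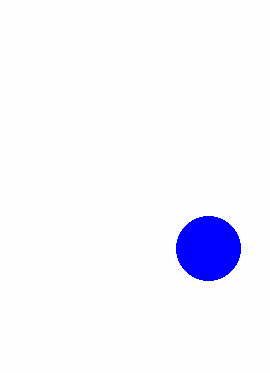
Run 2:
cx = 208; cy = 248; r = 32; fill = 'blue'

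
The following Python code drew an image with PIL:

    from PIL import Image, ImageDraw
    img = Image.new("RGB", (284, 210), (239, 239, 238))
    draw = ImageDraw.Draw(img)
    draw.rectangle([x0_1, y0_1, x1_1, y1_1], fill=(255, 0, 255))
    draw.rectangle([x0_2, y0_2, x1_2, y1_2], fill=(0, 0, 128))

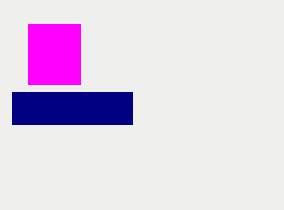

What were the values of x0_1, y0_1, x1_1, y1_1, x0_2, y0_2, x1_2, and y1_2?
x0_1 = 28
y0_1 = 24
x1_1 = 80
y1_1 = 84
x0_2 = 12
y0_2 = 92
x1_2 = 132
y1_2 = 124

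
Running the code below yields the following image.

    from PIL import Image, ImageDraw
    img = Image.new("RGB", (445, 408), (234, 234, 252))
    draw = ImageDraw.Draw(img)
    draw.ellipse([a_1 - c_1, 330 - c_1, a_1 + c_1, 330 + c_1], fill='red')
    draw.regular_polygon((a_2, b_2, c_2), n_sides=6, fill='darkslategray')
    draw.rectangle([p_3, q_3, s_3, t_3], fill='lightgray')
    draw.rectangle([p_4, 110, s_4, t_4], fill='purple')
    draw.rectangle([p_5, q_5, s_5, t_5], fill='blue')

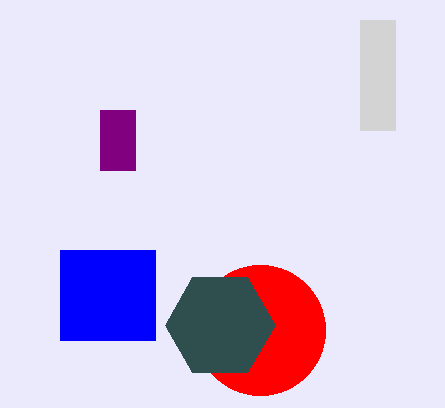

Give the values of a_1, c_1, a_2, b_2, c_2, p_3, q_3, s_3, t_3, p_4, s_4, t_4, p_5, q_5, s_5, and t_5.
a_1 = 260, c_1 = 65, a_2 = 220, b_2 = 325, c_2 = 55, p_3 = 360, q_3 = 20, s_3 = 395, t_3 = 130, p_4 = 100, s_4 = 135, t_4 = 170, p_5 = 60, q_5 = 250, s_5 = 155, t_5 = 340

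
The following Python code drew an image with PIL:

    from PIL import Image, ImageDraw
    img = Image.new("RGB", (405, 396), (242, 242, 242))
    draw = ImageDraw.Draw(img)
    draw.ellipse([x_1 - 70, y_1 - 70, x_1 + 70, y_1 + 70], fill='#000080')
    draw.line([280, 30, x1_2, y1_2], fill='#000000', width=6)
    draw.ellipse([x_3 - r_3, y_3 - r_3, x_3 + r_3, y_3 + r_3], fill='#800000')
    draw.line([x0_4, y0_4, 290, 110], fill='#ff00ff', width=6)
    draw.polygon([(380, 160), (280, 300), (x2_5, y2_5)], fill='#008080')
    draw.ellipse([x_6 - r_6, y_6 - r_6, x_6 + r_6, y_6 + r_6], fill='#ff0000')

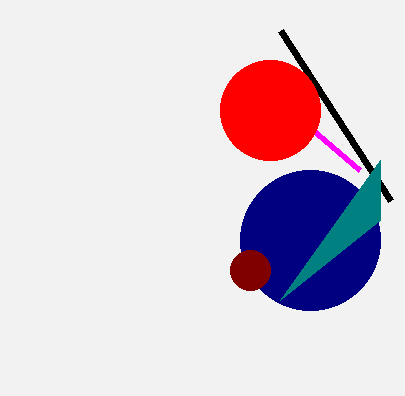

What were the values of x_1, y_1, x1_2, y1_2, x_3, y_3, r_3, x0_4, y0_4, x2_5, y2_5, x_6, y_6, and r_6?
x_1 = 310; y_1 = 240; x1_2 = 390; y1_2 = 200; x_3 = 250; y_3 = 270; r_3 = 20; x0_4 = 360; y0_4 = 170; x2_5 = 380; y2_5 = 220; x_6 = 270; y_6 = 110; r_6 = 50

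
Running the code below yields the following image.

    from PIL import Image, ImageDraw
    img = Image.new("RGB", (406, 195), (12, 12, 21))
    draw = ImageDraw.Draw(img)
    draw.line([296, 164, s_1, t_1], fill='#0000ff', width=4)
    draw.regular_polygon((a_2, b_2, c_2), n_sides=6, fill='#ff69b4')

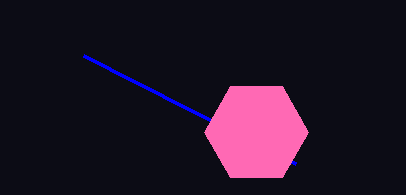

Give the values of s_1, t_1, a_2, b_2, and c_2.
s_1 = 84; t_1 = 56; a_2 = 256; b_2 = 132; c_2 = 52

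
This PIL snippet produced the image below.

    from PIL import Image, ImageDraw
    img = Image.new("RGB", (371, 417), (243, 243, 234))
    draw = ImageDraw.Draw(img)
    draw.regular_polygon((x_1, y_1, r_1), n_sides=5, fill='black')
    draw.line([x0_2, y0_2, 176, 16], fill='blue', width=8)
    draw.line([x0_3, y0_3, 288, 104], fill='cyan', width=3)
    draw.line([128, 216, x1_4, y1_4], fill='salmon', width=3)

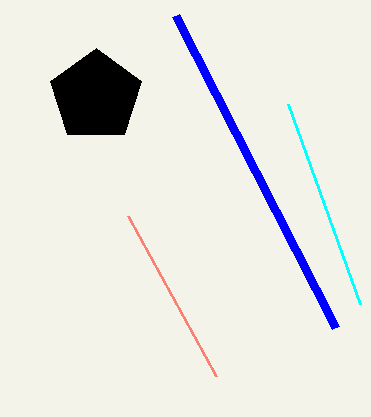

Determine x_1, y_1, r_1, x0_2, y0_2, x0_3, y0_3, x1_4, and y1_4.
x_1 = 96; y_1 = 96; r_1 = 48; x0_2 = 336; y0_2 = 328; x0_3 = 360; y0_3 = 304; x1_4 = 216; y1_4 = 376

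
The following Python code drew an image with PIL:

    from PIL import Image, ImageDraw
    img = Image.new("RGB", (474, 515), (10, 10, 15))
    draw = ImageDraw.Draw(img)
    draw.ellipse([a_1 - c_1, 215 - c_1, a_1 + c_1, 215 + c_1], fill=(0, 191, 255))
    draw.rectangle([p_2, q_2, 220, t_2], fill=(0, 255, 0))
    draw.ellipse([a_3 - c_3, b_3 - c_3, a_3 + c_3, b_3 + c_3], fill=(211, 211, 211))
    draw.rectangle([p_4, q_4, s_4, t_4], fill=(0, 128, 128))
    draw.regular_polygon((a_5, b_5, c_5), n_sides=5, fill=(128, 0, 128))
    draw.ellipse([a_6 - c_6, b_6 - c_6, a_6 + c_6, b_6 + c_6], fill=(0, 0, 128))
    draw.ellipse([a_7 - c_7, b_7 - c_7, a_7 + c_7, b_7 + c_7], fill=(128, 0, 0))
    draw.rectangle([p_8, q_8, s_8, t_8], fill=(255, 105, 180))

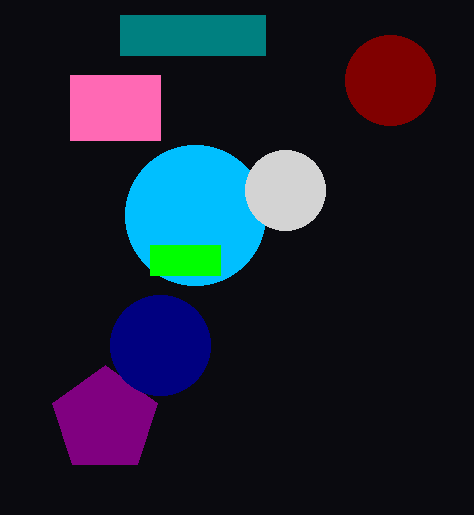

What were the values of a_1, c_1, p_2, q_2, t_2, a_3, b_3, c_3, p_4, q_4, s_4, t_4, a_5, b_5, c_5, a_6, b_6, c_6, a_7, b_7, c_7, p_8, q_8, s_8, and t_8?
a_1 = 195; c_1 = 70; p_2 = 150; q_2 = 245; t_2 = 275; a_3 = 285; b_3 = 190; c_3 = 40; p_4 = 120; q_4 = 15; s_4 = 265; t_4 = 55; a_5 = 105; b_5 = 420; c_5 = 55; a_6 = 160; b_6 = 345; c_6 = 50; a_7 = 390; b_7 = 80; c_7 = 45; p_8 = 70; q_8 = 75; s_8 = 160; t_8 = 140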